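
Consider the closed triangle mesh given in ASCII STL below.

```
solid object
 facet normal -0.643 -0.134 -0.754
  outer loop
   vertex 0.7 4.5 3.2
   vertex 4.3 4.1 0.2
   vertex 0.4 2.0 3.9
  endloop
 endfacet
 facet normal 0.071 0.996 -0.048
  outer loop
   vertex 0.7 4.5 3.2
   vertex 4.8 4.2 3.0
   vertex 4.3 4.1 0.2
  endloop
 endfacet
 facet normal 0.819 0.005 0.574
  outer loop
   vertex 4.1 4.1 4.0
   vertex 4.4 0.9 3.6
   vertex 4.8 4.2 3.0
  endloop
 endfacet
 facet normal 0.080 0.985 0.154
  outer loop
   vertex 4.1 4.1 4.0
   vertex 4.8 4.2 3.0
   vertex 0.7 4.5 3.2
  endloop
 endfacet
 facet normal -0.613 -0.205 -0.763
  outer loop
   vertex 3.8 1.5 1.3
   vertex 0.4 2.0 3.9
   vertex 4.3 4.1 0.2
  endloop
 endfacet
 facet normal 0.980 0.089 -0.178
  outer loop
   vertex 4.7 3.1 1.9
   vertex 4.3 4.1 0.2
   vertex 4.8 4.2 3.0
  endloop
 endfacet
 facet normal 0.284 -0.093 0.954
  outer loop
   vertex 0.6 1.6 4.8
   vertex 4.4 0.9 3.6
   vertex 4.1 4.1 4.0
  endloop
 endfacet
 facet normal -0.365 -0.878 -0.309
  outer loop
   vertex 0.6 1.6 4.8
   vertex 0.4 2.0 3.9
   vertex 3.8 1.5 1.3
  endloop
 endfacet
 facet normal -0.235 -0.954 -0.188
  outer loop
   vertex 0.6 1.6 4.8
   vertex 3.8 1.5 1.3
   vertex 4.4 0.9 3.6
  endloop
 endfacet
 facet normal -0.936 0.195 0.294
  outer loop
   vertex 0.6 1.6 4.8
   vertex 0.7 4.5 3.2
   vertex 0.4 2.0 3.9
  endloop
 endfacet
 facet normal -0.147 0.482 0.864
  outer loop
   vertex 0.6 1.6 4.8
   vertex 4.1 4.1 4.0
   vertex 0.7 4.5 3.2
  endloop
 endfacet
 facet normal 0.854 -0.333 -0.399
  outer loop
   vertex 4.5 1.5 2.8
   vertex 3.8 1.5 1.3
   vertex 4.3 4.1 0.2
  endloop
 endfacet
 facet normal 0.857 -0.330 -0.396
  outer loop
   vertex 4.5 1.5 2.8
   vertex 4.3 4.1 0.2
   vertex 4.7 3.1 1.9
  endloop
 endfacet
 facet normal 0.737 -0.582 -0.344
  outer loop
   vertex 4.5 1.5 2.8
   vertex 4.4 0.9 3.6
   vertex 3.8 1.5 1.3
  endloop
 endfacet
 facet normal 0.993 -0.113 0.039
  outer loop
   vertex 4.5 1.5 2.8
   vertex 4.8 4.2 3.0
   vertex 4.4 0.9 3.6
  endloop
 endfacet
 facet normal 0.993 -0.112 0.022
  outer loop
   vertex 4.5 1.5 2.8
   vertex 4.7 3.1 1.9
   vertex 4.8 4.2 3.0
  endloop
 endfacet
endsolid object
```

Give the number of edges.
24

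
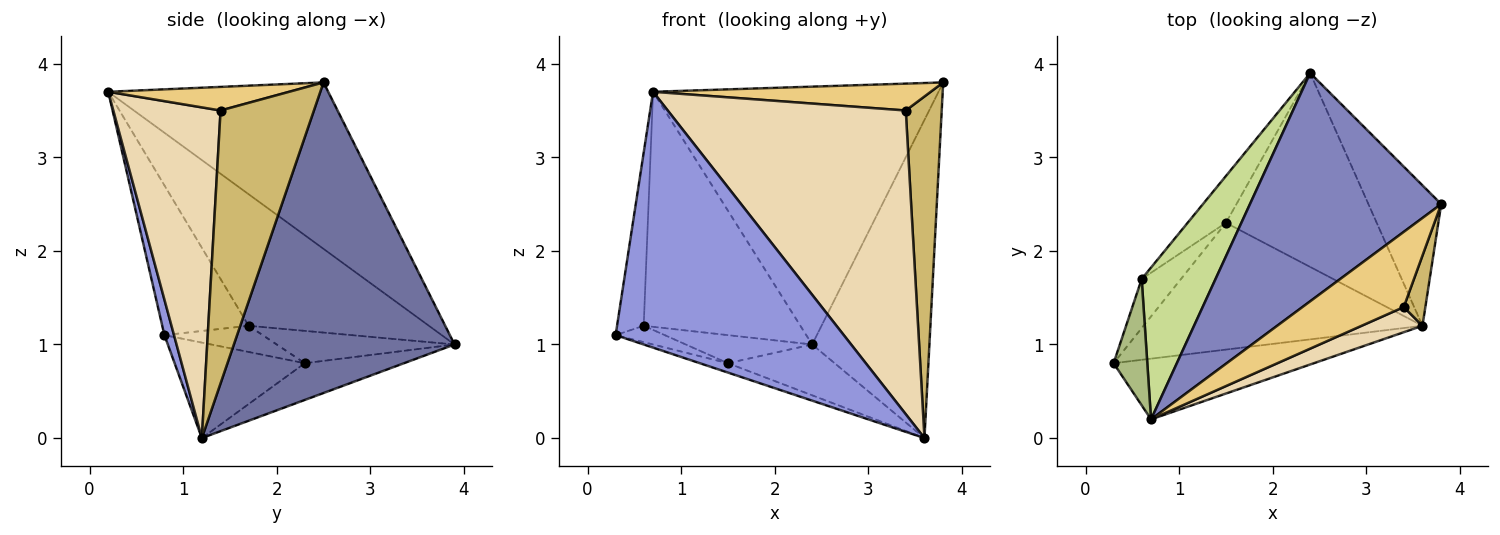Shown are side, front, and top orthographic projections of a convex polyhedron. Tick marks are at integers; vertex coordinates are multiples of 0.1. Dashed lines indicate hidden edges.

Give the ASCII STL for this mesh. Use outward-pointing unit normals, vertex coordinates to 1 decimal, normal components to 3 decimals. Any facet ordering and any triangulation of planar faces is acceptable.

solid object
 facet normal 0.865 0.459 -0.203
  outer loop
   vertex 3.6 1.2 0.0
   vertex 2.4 3.9 1.0
   vertex 3.8 2.5 3.8
  endloop
 endfacet
 facet normal -0.500 0.649 0.574
  outer loop
   vertex 0.7 0.2 3.7
   vertex 3.8 2.5 3.8
   vertex 2.4 3.9 1.0
  endloop
 endfacet
 facet normal 0.041 -0.972 -0.231
  outer loop
   vertex 0.7 0.2 3.7
   vertex 0.3 0.8 1.1
   vertex 3.6 1.2 0.0
  endloop
 endfacet
 facet normal -0.323 0.070 -0.944
  outer loop
   vertex 1.5 2.3 0.8
   vertex 3.6 1.2 0.0
   vertex 0.3 0.8 1.1
  endloop
 endfacet
 facet normal -0.229 0.247 -0.942
  outer loop
   vertex 1.5 2.3 0.8
   vertex 2.4 3.9 1.0
   vertex 3.6 1.2 0.0
  endloop
 endfacet
 facet normal -0.934 0.288 0.210
  outer loop
   vertex 0.6 1.7 1.2
   vertex 0.3 0.8 1.1
   vertex 0.7 0.2 3.7
  endloop
 endfacet
 facet normal -0.695 0.604 0.390
  outer loop
   vertex 0.6 1.7 1.2
   vertex 0.7 0.2 3.7
   vertex 2.4 3.9 1.0
  endloop
 endfacet
 facet normal -0.535 0.267 -0.802
  outer loop
   vertex 0.6 1.7 1.2
   vertex 1.5 2.3 0.8
   vertex 0.3 0.8 1.1
  endloop
 endfacet
 facet normal -0.586 0.417 -0.695
  outer loop
   vertex 0.6 1.7 1.2
   vertex 2.4 3.9 1.0
   vertex 1.5 2.3 0.8
  endloop
 endfacet
 facet normal 0.931 -0.358 0.074
  outer loop
   vertex 3.4 1.4 3.5
   vertex 3.6 1.2 0.0
   vertex 3.8 2.5 3.8
  endloop
 endfacet
 facet normal 0.214 -0.329 0.920
  outer loop
   vertex 3.4 1.4 3.5
   vertex 3.8 2.5 3.8
   vertex 0.7 0.2 3.7
  endloop
 endfacet
 facet normal 0.410 -0.909 0.075
  outer loop
   vertex 3.4 1.4 3.5
   vertex 0.7 0.2 3.7
   vertex 3.6 1.2 0.0
  endloop
 endfacet
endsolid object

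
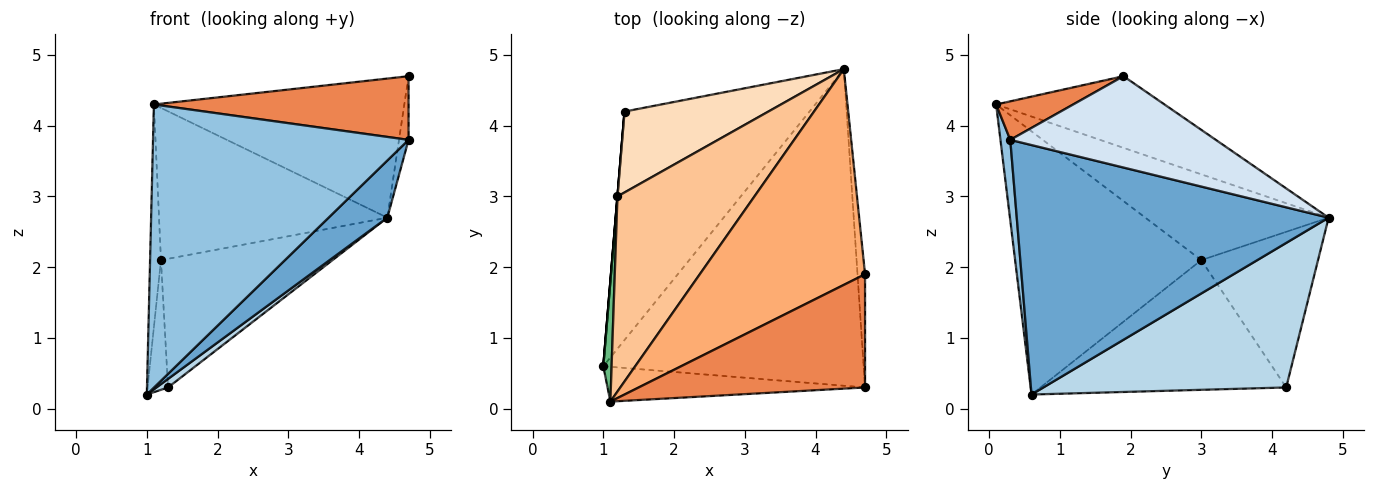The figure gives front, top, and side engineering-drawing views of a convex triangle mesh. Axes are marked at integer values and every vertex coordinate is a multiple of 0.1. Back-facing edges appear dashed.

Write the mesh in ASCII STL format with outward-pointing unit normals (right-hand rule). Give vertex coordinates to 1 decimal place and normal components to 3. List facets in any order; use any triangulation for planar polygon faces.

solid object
 facet normal 0.686 -0.129 -0.716
  outer loop
   vertex 4.4 4.8 2.7
   vertex 4.7 0.3 3.8
   vertex 1.0 0.6 0.2
  endloop
 endfacet
 facet normal 0.038 -0.992 -0.122
  outer loop
   vertex 1.1 0.1 4.3
   vertex 1.0 0.6 0.2
   vertex 4.7 0.3 3.8
  endloop
 endfacet
 facet normal 0.615 -0.029 -0.788
  outer loop
   vertex 1.3 4.2 0.3
   vertex 4.4 4.8 2.7
   vertex 1.0 0.6 0.2
  endloop
 endfacet
 facet normal 0.996 0.046 -0.082
  outer loop
   vertex 4.7 1.9 4.7
   vertex 4.7 0.3 3.8
   vertex 4.4 4.8 2.7
  endloop
 endfacet
 facet normal 0.147 -0.485 0.862
  outer loop
   vertex 4.7 1.9 4.7
   vertex 1.1 0.1 4.3
   vertex 4.7 0.3 3.8
  endloop
 endfacet
 facet normal -0.342 0.509 0.790
  outer loop
   vertex 4.7 1.9 4.7
   vertex 4.4 4.8 2.7
   vertex 1.1 0.1 4.3
  endloop
 endfacet
 facet normal -0.443 0.552 0.707
  outer loop
   vertex 1.2 3.0 2.1
   vertex 1.1 0.1 4.3
   vertex 4.4 4.8 2.7
  endloop
 endfacet
 facet normal -0.499 0.734 0.461
  outer loop
   vertex 1.2 3.0 2.1
   vertex 4.4 4.8 2.7
   vertex 1.3 4.2 0.3
  endloop
 endfacet
 facet normal -0.998 0.058 0.031
  outer loop
   vertex 1.2 3.0 2.1
   vertex 1.0 0.6 0.2
   vertex 1.1 0.1 4.3
  endloop
 endfacet
 facet normal -0.997 0.083 0.000
  outer loop
   vertex 1.2 3.0 2.1
   vertex 1.3 4.2 0.3
   vertex 1.0 0.6 0.2
  endloop
 endfacet
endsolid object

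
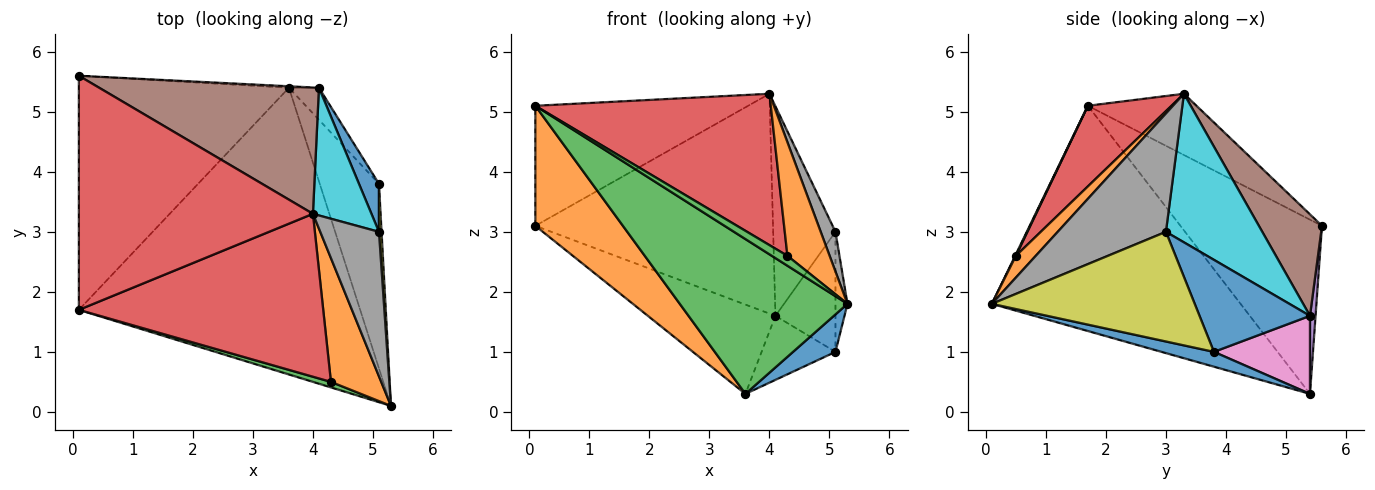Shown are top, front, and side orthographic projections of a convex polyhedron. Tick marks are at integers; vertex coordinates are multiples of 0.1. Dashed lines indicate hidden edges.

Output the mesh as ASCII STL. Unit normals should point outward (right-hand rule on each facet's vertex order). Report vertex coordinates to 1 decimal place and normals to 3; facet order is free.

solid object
 facet normal 0.238 -0.193 -0.952
  outer loop
   vertex 5.1 3.8 1.0
   vertex 5.3 0.1 1.8
   vertex 3.6 5.4 0.3
  endloop
 endfacet
 facet normal -0.594 -0.367 -0.716
  outer loop
   vertex 0.1 1.7 5.1
   vertex 0.1 5.6 3.1
   vertex 3.6 5.4 0.3
  endloop
 endfacet
 facet normal -0.576 -0.388 -0.719
  outer loop
   vertex 0.1 1.7 5.1
   vertex 3.6 5.4 0.3
   vertex 5.3 0.1 1.8
  endloop
 endfacet
 facet normal -0.227 0.444 0.867
  outer loop
   vertex 0.1 1.7 5.1
   vertex 4.0 3.3 5.3
   vertex 0.1 5.6 3.1
  endloop
 endfacet
 facet normal 0.044 0.999 -0.017
  outer loop
   vertex 4.1 5.4 1.6
   vertex 3.6 5.4 0.3
   vertex 0.1 5.6 3.1
  endloop
 endfacet
 facet normal 0.224 0.845 0.486
  outer loop
   vertex 4.1 5.4 1.6
   vertex 0.1 5.6 3.1
   vertex 4.0 3.3 5.3
  endloop
 endfacet
 facet normal 0.758 0.583 -0.292
  outer loop
   vertex 4.1 5.4 1.6
   vertex 5.1 3.8 1.0
   vertex 3.6 5.4 0.3
  endloop
 endfacet
 facet normal 0.889 -0.121 0.441
  outer loop
   vertex 5.1 3.0 3.0
   vertex 4.0 3.3 5.3
   vertex 5.3 0.1 1.8
  endloop
 endfacet
 facet normal 0.998 0.059 0.024
  outer loop
   vertex 5.1 3.0 3.0
   vertex 5.3 0.1 1.8
   vertex 5.1 3.8 1.0
  endloop
 endfacet
 facet normal 0.797 0.515 0.314
  outer loop
   vertex 5.1 3.0 3.0
   vertex 4.1 5.4 1.6
   vertex 4.0 3.3 5.3
  endloop
 endfacet
 facet normal 0.863 0.469 0.188
  outer loop
   vertex 5.1 3.0 3.0
   vertex 5.1 3.8 1.0
   vertex 4.1 5.4 1.6
  endloop
 endfacet
 facet normal 0.304 -0.644 0.702
  outer loop
   vertex 4.3 0.5 2.6
   vertex 5.3 0.1 1.8
   vertex 4.0 3.3 5.3
  endloop
 endfacet
 facet normal 0.041 -0.872 0.487
  outer loop
   vertex 4.3 0.5 2.6
   vertex 0.1 1.7 5.1
   vertex 5.3 0.1 1.8
  endloop
 endfacet
 facet normal 0.235 -0.662 0.712
  outer loop
   vertex 4.3 0.5 2.6
   vertex 4.0 3.3 5.3
   vertex 0.1 1.7 5.1
  endloop
 endfacet
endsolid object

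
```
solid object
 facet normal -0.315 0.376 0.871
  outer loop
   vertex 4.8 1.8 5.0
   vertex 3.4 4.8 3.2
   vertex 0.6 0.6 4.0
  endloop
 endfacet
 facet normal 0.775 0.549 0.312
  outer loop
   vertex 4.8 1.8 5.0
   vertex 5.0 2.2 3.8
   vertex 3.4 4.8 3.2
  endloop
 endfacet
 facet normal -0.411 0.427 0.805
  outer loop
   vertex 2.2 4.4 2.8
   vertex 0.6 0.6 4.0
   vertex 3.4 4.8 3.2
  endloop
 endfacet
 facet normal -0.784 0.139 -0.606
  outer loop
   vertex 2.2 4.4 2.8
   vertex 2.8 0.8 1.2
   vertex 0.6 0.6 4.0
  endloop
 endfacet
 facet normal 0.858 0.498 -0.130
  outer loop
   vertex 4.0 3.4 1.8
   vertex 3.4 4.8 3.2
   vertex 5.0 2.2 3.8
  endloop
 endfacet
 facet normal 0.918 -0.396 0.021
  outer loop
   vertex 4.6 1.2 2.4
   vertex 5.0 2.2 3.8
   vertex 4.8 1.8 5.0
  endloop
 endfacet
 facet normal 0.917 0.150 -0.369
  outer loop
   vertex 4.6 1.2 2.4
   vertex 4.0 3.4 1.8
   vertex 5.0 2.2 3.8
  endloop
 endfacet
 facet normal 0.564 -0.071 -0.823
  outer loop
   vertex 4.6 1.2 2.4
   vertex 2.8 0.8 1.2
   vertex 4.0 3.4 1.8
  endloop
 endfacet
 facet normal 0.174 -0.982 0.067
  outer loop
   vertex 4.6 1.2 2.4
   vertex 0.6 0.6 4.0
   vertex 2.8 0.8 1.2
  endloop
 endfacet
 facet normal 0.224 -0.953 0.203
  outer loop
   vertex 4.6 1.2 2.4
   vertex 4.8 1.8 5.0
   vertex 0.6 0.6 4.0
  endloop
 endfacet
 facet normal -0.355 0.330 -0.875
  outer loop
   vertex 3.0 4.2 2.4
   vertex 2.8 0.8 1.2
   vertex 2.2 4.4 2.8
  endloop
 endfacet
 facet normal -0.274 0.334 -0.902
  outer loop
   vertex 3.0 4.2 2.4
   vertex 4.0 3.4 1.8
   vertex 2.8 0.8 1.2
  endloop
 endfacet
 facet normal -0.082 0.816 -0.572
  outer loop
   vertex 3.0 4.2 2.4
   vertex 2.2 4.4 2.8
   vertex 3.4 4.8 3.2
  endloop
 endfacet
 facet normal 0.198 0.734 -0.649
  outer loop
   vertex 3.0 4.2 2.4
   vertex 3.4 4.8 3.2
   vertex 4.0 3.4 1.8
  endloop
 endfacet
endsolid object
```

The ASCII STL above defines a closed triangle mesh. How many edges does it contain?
21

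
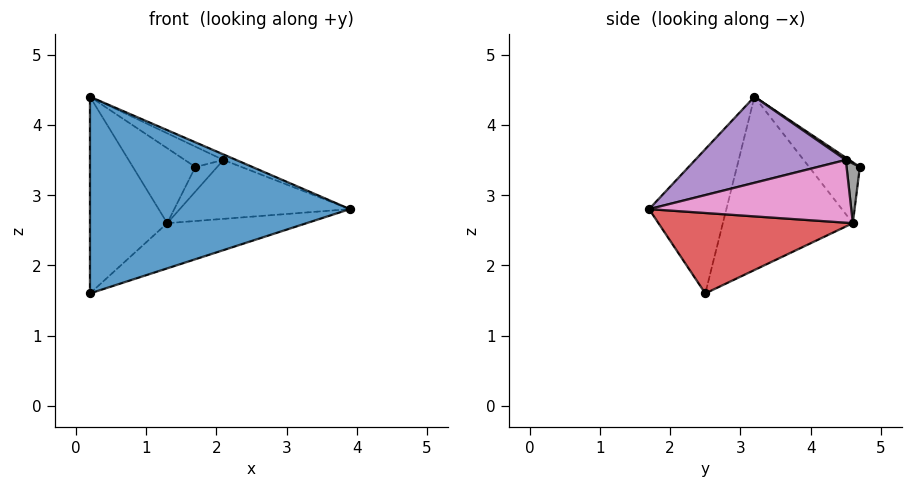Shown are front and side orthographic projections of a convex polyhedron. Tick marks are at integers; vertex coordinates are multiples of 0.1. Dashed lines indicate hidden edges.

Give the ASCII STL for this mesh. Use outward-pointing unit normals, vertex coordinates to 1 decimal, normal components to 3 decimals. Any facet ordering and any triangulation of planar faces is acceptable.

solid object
 facet normal -0.277 -0.932 0.233
  outer loop
   vertex 0.2 2.5 1.6
   vertex 3.9 1.7 2.8
   vertex 0.2 3.2 4.4
  endloop
 endfacet
 facet normal -0.616 0.758 0.213
  outer loop
   vertex 1.3 4.6 2.6
   vertex 0.2 3.2 4.4
   vertex 1.7 4.7 3.4
  endloop
 endfacet
 facet normal -0.853 0.507 -0.127
  outer loop
   vertex 1.3 4.6 2.6
   vertex 0.2 2.5 1.6
   vertex 0.2 3.2 4.4
  endloop
 endfacet
 facet normal 0.347 0.249 -0.904
  outer loop
   vertex 1.3 4.6 2.6
   vertex 3.9 1.7 2.8
   vertex 0.2 2.5 1.6
  endloop
 endfacet
 facet normal 0.408 0.035 0.912
  outer loop
   vertex 2.1 4.5 3.5
   vertex 0.2 3.2 4.4
   vertex 3.9 1.7 2.8
  endloop
 endfacet
 facet normal 0.047 0.521 0.852
  outer loop
   vertex 2.1 4.5 3.5
   vertex 1.7 4.7 3.4
   vertex 0.2 3.2 4.4
  endloop
 endfacet
 facet normal 0.654 0.550 -0.520
  outer loop
   vertex 2.1 4.5 3.5
   vertex 3.9 1.7 2.8
   vertex 1.3 4.6 2.6
  endloop
 endfacet
 facet normal 0.487 0.803 -0.344
  outer loop
   vertex 2.1 4.5 3.5
   vertex 1.3 4.6 2.6
   vertex 1.7 4.7 3.4
  endloop
 endfacet
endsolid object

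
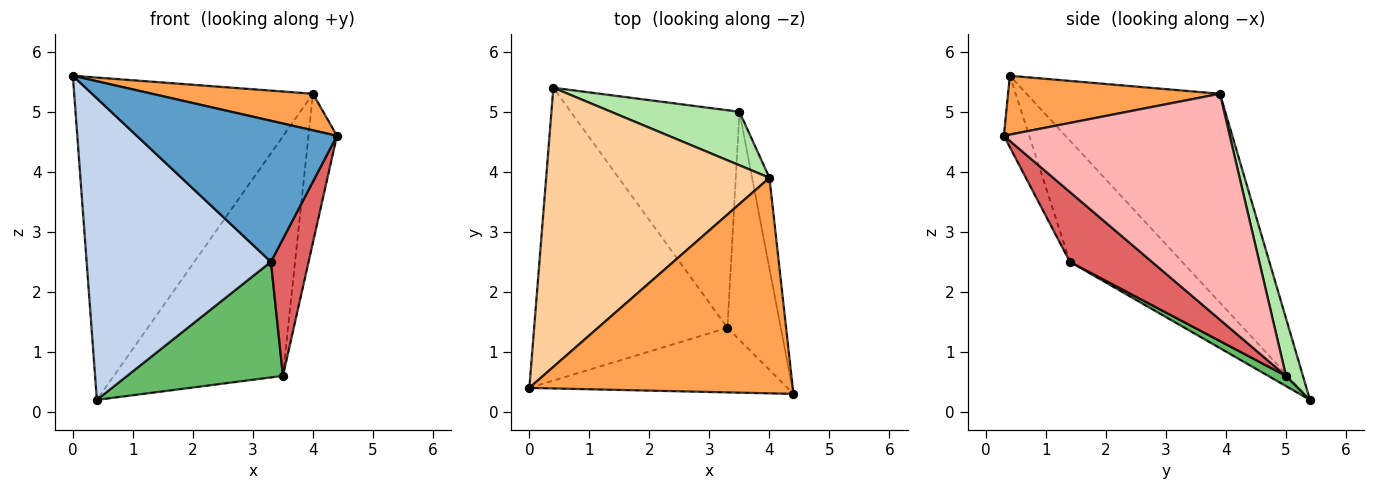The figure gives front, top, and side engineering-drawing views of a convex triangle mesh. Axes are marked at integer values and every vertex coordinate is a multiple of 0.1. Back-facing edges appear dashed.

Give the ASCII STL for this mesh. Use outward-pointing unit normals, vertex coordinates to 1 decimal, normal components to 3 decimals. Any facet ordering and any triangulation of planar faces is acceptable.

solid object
 facet normal -0.114 -0.903 -0.413
  outer loop
   vertex 3.3 1.4 2.5
   vertex 4.4 0.3 4.6
   vertex 0.0 0.4 5.6
  endloop
 endfacet
 facet normal -0.400 -0.657 -0.638
  outer loop
   vertex 3.3 1.4 2.5
   vertex 0.0 0.4 5.6
   vertex 0.4 5.4 0.2
  endloop
 endfacet
 facet normal 0.215 -0.163 0.963
  outer loop
   vertex 4.0 3.9 5.3
   vertex 0.0 0.4 5.6
   vertex 4.4 0.3 4.6
  endloop
 endfacet
 facet normal -0.522 0.645 0.558
  outer loop
   vertex 4.0 3.9 5.3
   vertex 0.4 5.4 0.2
   vertex 0.0 0.4 5.6
  endloop
 endfacet
 facet normal 0.053 -0.468 -0.882
  outer loop
   vertex 3.5 5.0 0.6
   vertex 3.3 1.4 2.5
   vertex 0.4 5.4 0.2
  endloop
 endfacet
 facet normal 0.097 0.971 0.217
  outer loop
   vertex 3.5 5.0 0.6
   vertex 0.4 5.4 0.2
   vertex 4.0 3.9 5.3
  endloop
 endfacet
 facet normal 0.746 -0.343 -0.570
  outer loop
   vertex 3.5 5.0 0.6
   vertex 4.4 0.3 4.6
   vertex 3.3 1.4 2.5
  endloop
 endfacet
 facet normal 0.989 0.125 -0.076
  outer loop
   vertex 3.5 5.0 0.6
   vertex 4.0 3.9 5.3
   vertex 4.4 0.3 4.6
  endloop
 endfacet
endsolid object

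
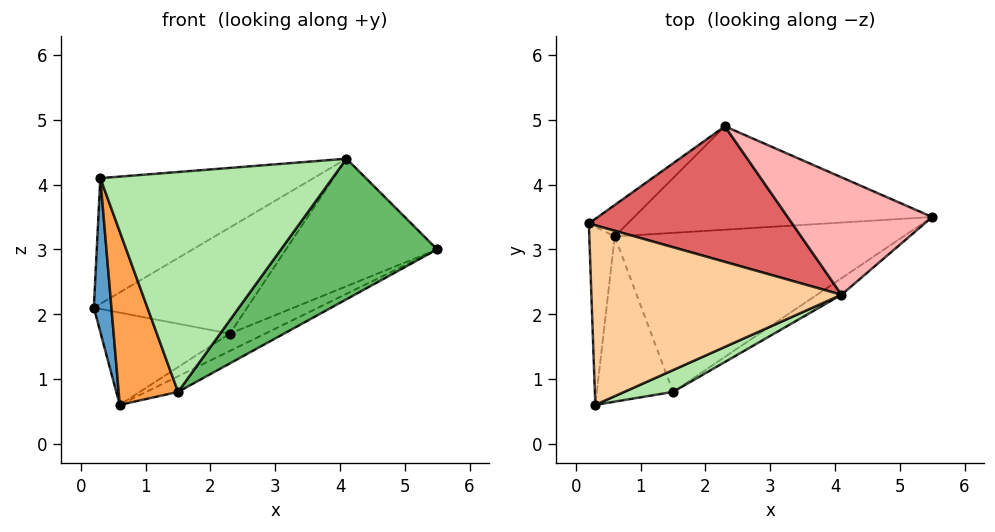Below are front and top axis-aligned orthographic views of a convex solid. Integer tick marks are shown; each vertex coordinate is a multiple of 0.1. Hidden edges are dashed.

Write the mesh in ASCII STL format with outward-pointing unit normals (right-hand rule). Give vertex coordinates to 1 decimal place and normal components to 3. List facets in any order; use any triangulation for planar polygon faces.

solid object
 facet normal -0.954 -0.197 -0.228
  outer loop
   vertex 0.6 3.2 0.6
   vertex 0.3 0.6 4.1
   vertex 0.2 3.4 2.1
  endloop
 endfacet
 facet normal 0.434 0.088 -0.897
  outer loop
   vertex 1.5 0.8 0.8
   vertex 0.6 3.2 0.6
   vertex 5.5 3.5 3.0
  endloop
 endfacet
 facet normal -0.871 -0.355 -0.338
  outer loop
   vertex 1.5 0.8 0.8
   vertex 0.3 0.6 4.1
   vertex 0.6 3.2 0.6
  endloop
 endfacet
 facet normal -0.306 0.546 0.780
  outer loop
   vertex 4.1 2.3 4.4
   vertex 0.2 3.4 2.1
   vertex 0.3 0.6 4.1
  endloop
 endfacet
 facet normal 0.592 -0.800 -0.094
  outer loop
   vertex 4.1 2.3 4.4
   vertex 1.5 0.8 0.8
   vertex 5.5 3.5 3.0
  endloop
 endfacet
 facet normal 0.401 -0.912 0.090
  outer loop
   vertex 4.1 2.3 4.4
   vertex 0.3 0.6 4.1
   vertex 1.5 0.8 0.8
  endloop
 endfacet
 facet normal -0.279 0.592 0.756
  outer loop
   vertex 2.3 4.9 1.7
   vertex 0.2 3.4 2.1
   vertex 4.1 2.3 4.4
  endloop
 endfacet
 facet normal 0.047 0.735 0.677
  outer loop
   vertex 2.3 4.9 1.7
   vertex 4.1 2.3 4.4
   vertex 5.5 3.5 3.0
  endloop
 endfacet
 facet normal -0.594 0.762 -0.260
  outer loop
   vertex 2.3 4.9 1.7
   vertex 0.6 3.2 0.6
   vertex 0.2 3.4 2.1
  endloop
 endfacet
 facet normal 0.428 0.149 -0.892
  outer loop
   vertex 2.3 4.9 1.7
   vertex 5.5 3.5 3.0
   vertex 0.6 3.2 0.6
  endloop
 endfacet
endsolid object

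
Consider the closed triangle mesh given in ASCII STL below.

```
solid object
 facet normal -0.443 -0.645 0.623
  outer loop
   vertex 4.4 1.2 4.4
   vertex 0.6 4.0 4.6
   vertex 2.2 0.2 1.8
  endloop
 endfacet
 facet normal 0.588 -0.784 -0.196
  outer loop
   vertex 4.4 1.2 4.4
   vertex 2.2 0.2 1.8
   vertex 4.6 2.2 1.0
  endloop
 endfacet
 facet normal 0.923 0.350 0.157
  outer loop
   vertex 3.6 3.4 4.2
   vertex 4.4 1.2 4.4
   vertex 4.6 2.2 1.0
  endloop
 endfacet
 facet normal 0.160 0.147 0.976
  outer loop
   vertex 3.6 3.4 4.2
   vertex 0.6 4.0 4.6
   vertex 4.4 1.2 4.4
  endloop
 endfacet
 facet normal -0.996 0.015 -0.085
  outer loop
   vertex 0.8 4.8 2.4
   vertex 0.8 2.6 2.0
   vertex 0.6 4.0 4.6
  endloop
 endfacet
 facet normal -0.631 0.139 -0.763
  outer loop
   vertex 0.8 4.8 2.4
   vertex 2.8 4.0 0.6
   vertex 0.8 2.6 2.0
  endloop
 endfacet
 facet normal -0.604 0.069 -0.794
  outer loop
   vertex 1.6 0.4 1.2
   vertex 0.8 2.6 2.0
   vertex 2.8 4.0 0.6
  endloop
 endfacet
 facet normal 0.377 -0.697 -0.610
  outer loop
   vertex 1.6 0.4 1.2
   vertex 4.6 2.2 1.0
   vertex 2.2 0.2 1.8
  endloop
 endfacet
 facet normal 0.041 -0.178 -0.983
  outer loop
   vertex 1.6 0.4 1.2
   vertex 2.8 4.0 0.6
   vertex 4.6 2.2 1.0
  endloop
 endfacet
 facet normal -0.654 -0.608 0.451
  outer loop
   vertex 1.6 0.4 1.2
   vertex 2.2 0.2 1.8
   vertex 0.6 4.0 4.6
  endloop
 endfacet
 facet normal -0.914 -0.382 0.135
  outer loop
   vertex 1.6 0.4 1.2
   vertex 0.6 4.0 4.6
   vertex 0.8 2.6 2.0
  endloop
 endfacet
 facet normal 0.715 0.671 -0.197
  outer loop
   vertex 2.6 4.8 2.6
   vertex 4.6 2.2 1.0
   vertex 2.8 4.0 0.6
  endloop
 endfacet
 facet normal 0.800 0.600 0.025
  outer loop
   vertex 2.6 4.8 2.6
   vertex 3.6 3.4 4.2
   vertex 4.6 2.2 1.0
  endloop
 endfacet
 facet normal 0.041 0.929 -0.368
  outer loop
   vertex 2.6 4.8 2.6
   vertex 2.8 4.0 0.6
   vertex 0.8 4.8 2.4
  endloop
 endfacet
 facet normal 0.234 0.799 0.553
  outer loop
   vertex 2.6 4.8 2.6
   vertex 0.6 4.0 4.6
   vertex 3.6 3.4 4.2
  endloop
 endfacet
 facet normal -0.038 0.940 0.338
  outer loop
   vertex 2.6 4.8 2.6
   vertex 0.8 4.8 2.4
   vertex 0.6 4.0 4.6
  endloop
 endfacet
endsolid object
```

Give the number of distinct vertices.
10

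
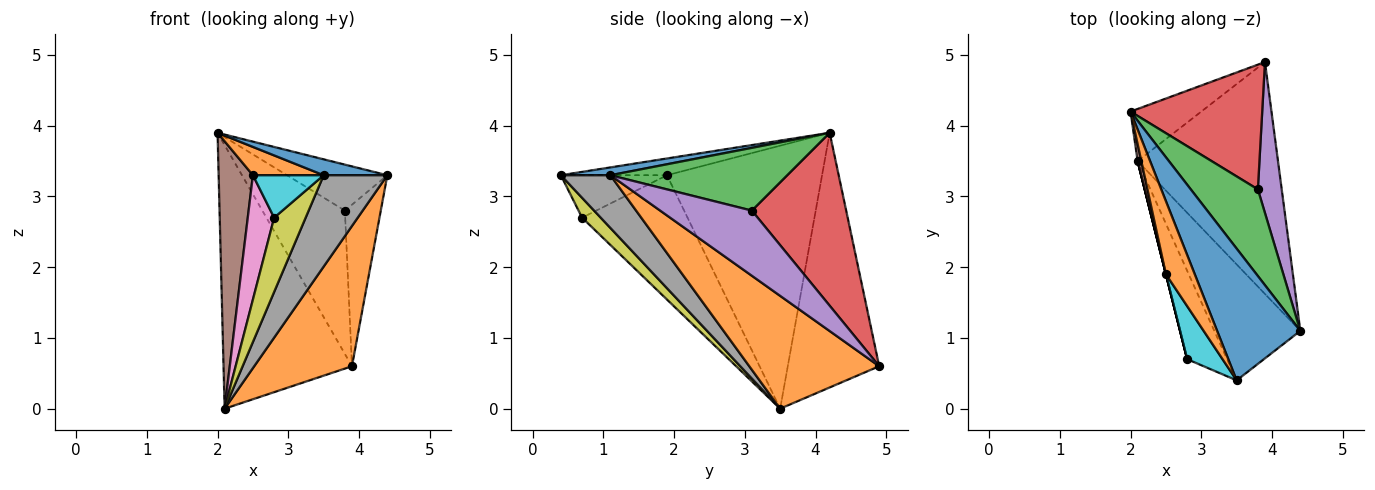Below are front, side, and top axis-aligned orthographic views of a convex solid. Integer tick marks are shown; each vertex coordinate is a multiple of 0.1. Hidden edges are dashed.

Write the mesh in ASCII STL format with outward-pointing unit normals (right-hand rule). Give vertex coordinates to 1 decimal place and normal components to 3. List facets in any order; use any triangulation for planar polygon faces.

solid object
 facet normal -0.573 0.804 -0.159
  outer loop
   vertex 2.1 3.5 0.0
   vertex 2.0 4.2 3.9
   vertex 3.9 4.9 0.6
  endloop
 endfacet
 facet normal 0.567 -0.426 -0.705
  outer loop
   vertex 2.1 3.5 0.0
   vertex 3.9 4.9 0.6
   vertex 4.4 1.1 3.3
  endloop
 endfacet
 facet normal 0.637 0.361 0.681
  outer loop
   vertex 3.8 3.1 2.8
   vertex 2.0 4.2 3.9
   vertex 4.4 1.1 3.3
  endloop
 endfacet
 facet normal 0.653 0.571 0.497
  outer loop
   vertex 3.8 3.1 2.8
   vertex 3.9 4.9 0.6
   vertex 2.0 4.2 3.9
  endloop
 endfacet
 facet normal 0.881 0.345 0.322
  outer loop
   vertex 3.8 3.1 2.8
   vertex 4.4 1.1 3.3
   vertex 3.9 4.9 0.6
  endloop
 endfacet
 facet normal -0.976 -0.216 0.014
  outer loop
   vertex 2.5 1.9 3.3
   vertex 2.0 4.2 3.9
   vertex 2.1 3.5 0.0
  endloop
 endfacet
 facet normal -0.970 -0.243 0.000
  outer loop
   vertex 2.5 1.9 3.3
   vertex 2.1 3.5 0.0
   vertex 2.8 0.7 2.7
  endloop
 endfacet
 facet normal 0.434 -0.558 -0.708
  outer loop
   vertex 3.5 0.4 3.3
   vertex 2.1 3.5 0.0
   vertex 4.4 1.1 3.3
  endloop
 endfacet
 facet normal 0.356 -0.601 -0.716
  outer loop
   vertex 3.5 0.4 3.3
   vertex 2.8 0.7 2.7
   vertex 2.1 3.5 0.0
  endloop
 endfacet
 facet normal -0.684 -0.456 0.570
  outer loop
   vertex 3.5 0.4 3.3
   vertex 2.5 1.9 3.3
   vertex 2.8 0.7 2.7
  endloop
 endfacet
 facet normal 0.093 -0.119 0.988
  outer loop
   vertex 3.5 0.4 3.3
   vertex 4.4 1.1 3.3
   vertex 2.0 4.2 3.9
  endloop
 endfacet
 facet normal -0.476 -0.317 0.820
  outer loop
   vertex 3.5 0.4 3.3
   vertex 2.0 4.2 3.9
   vertex 2.5 1.9 3.3
  endloop
 endfacet
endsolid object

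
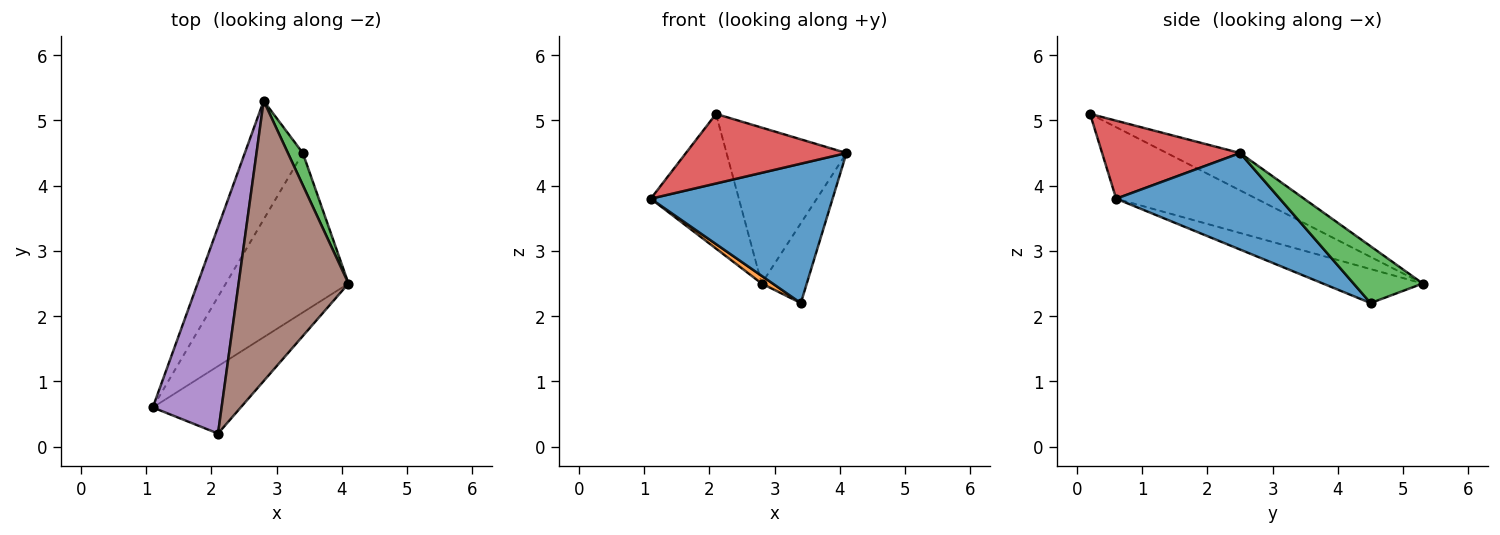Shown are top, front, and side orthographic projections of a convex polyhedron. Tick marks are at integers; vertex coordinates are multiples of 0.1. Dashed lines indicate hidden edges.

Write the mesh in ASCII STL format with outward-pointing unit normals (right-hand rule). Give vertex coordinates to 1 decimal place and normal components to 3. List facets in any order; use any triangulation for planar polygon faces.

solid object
 facet normal 0.510 -0.566 -0.648
  outer loop
   vertex 3.4 4.5 2.2
   vertex 4.1 2.5 4.5
   vertex 1.1 0.6 3.8
  endloop
 endfacet
 facet normal -0.505 -0.056 -0.861
  outer loop
   vertex 3.4 4.5 2.2
   vertex 1.1 0.6 3.8
   vertex 2.8 5.3 2.5
  endloop
 endfacet
 facet normal 0.818 0.533 0.215
  outer loop
   vertex 3.4 4.5 2.2
   vertex 2.8 5.3 2.5
   vertex 4.1 2.5 4.5
  endloop
 endfacet
 facet normal 0.525 -0.611 -0.592
  outer loop
   vertex 2.1 0.2 5.1
   vertex 1.1 0.6 3.8
   vertex 4.1 2.5 4.5
  endloop
 endfacet
 facet normal -0.656 0.412 0.632
  outer loop
   vertex 2.1 0.2 5.1
   vertex 2.8 5.3 2.5
   vertex 1.1 0.6 3.8
  endloop
 endfacet
 facet normal -0.285 0.466 0.838
  outer loop
   vertex 2.1 0.2 5.1
   vertex 4.1 2.5 4.5
   vertex 2.8 5.3 2.5
  endloop
 endfacet
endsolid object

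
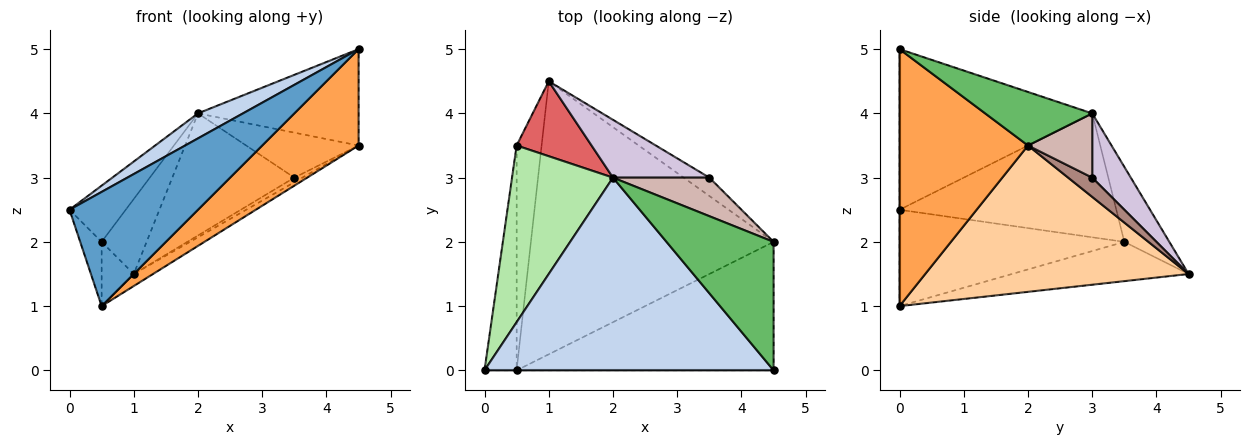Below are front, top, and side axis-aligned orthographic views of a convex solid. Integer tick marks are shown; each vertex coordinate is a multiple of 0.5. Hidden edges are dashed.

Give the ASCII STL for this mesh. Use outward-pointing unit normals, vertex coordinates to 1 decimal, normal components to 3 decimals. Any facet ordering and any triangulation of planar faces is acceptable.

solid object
 facet normal 0.000 -1.000 0.000
  outer loop
   vertex 0.5 0.0 1.0
   vertex 4.5 0.0 5.0
   vertex 0.0 0.0 2.5
  endloop
 endfacet
 facet normal -0.483 -0.113 0.869
  outer loop
   vertex 2.0 3.0 4.0
   vertex 0.0 0.0 2.5
   vertex 4.5 0.0 5.0
  endloop
 endfacet
 facet normal 0.625 -0.469 -0.625
  outer loop
   vertex 4.5 2.0 3.5
   vertex 4.5 0.0 5.0
   vertex 0.5 0.0 1.0
  endloop
 endfacet
 facet normal 0.516 0.038 -0.856
  outer loop
   vertex 4.5 2.0 3.5
   vertex 0.5 0.0 1.0
   vertex 1.0 4.5 1.5
  endloop
 endfacet
 facet normal 0.371 0.557 0.743
  outer loop
   vertex 4.5 2.0 3.5
   vertex 2.0 3.0 4.0
   vertex 4.5 0.0 5.0
  endloop
 endfacet
 facet normal -0.760 0.197 0.619
  outer loop
   vertex 0.5 3.5 2.0
   vertex 0.0 0.0 2.5
   vertex 2.0 3.0 4.0
  endloop
 endfacet
 facet normal -0.577 0.577 0.577
  outer loop
   vertex 0.5 3.5 2.0
   vertex 2.0 3.0 4.0
   vertex 1.0 4.5 1.5
  endloop
 endfacet
 facet normal -0.945 0.090 -0.315
  outer loop
   vertex 0.5 3.5 2.0
   vertex 0.5 0.0 1.0
   vertex 0.0 0.0 2.5
  endloop
 endfacet
 facet normal -0.834 0.152 -0.531
  outer loop
   vertex 0.5 3.5 2.0
   vertex 1.0 4.5 1.5
   vertex 0.5 0.0 1.0
  endloop
 endfacet
 facet normal 0.274 0.869 0.412
  outer loop
   vertex 3.5 3.0 3.0
   vertex 1.0 4.5 1.5
   vertex 2.0 3.0 4.0
  endloop
 endfacet
 facet normal 0.588 0.196 -0.784
  outer loop
   vertex 3.5 3.0 3.0
   vertex 4.5 2.0 3.5
   vertex 1.0 4.5 1.5
  endloop
 endfacet
 facet normal 0.398 0.697 0.597
  outer loop
   vertex 3.5 3.0 3.0
   vertex 2.0 3.0 4.0
   vertex 4.5 2.0 3.5
  endloop
 endfacet
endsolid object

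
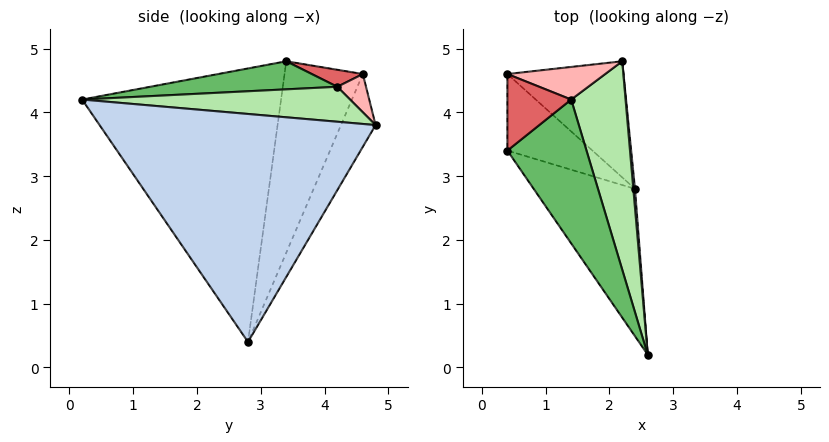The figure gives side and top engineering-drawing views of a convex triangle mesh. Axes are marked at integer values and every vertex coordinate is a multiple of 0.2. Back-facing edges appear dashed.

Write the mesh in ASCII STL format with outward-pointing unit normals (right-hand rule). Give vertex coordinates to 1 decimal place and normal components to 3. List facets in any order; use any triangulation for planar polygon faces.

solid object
 facet normal -0.811 -0.501 -0.300
  outer loop
   vertex 2.4 2.8 0.4
   vertex 2.6 0.2 4.2
   vertex 0.4 3.4 4.8
  endloop
 endfacet
 facet normal 0.996 0.087 0.007
  outer loop
   vertex 2.4 2.8 0.4
   vertex 2.2 4.8 3.8
   vertex 2.6 0.2 4.2
  endloop
 endfacet
 facet normal -0.912 -0.068 -0.405
  outer loop
   vertex 0.4 4.6 4.6
   vertex 2.4 2.8 0.4
   vertex 0.4 3.4 4.8
  endloop
 endfacet
 facet normal -0.310 0.811 -0.495
  outer loop
   vertex 0.4 4.6 4.6
   vertex 2.2 4.8 3.8
   vertex 2.4 2.8 0.4
  endloop
 endfacet
 facet normal 0.334 0.053 0.941
  outer loop
   vertex 1.4 4.2 4.4
   vertex 0.4 3.4 4.8
   vertex 2.6 0.2 4.2
  endloop
 endfacet
 facet normal 0.537 0.119 0.835
  outer loop
   vertex 1.4 4.2 4.4
   vertex 2.6 0.2 4.2
   vertex 2.2 4.8 3.8
  endloop
 endfacet
 facet normal 0.254 0.159 0.954
  outer loop
   vertex 1.4 4.2 4.4
   vertex 0.4 4.6 4.6
   vertex 0.4 3.4 4.8
  endloop
 endfacet
 facet normal 0.333 0.407 0.851
  outer loop
   vertex 1.4 4.2 4.4
   vertex 2.2 4.8 3.8
   vertex 0.4 4.6 4.6
  endloop
 endfacet
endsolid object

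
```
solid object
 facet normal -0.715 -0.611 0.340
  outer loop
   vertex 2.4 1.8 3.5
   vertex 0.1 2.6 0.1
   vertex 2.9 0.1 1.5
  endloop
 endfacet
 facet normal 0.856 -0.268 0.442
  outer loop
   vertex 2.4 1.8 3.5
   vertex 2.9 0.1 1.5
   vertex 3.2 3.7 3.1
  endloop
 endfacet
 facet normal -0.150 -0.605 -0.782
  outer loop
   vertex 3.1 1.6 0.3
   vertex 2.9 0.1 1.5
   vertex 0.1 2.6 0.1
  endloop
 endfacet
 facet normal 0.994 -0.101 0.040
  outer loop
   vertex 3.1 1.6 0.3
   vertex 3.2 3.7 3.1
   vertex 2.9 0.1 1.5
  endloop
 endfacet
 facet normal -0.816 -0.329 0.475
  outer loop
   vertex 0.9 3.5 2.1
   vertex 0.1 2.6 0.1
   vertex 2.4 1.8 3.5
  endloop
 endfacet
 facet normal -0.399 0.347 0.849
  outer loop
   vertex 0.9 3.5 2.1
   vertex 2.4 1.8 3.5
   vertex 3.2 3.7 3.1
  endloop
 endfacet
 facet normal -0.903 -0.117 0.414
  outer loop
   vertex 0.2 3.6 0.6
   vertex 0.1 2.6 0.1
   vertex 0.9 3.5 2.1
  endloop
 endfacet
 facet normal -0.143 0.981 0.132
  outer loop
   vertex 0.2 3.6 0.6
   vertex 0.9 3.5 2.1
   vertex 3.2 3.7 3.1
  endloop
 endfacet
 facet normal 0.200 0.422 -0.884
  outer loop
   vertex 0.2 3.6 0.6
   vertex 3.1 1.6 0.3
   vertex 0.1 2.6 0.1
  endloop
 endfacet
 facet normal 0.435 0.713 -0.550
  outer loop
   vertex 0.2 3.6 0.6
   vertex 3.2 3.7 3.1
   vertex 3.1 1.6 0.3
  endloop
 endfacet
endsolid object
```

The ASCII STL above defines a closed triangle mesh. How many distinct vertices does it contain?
7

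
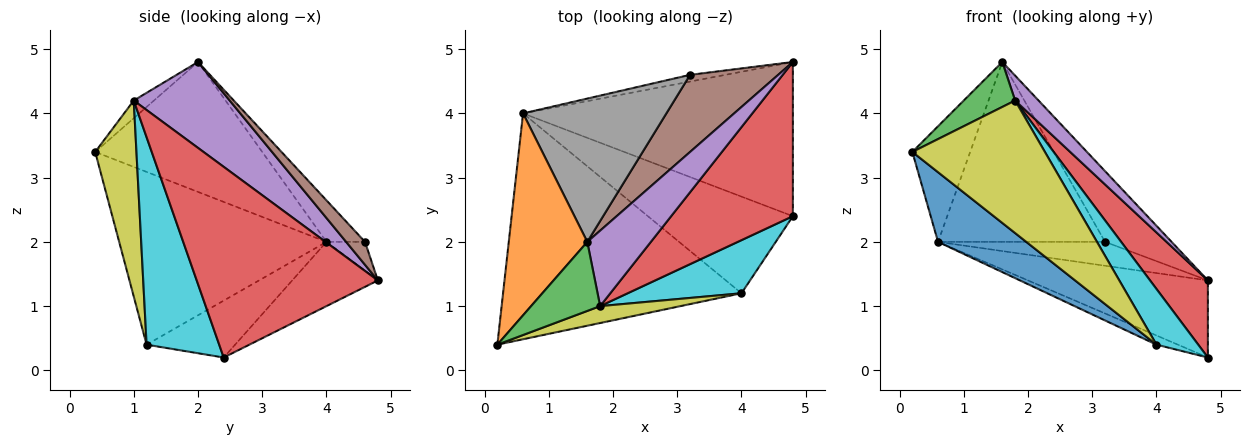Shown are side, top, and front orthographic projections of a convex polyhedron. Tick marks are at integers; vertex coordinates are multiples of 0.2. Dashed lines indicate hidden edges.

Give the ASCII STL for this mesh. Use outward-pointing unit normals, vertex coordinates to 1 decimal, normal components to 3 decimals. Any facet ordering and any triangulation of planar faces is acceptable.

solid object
 facet normal -0.208 0.437 -0.875
  outer loop
   vertex 0.6 4.0 2.0
   vertex 4.8 4.8 1.4
   vertex 4.8 2.4 0.2
  endloop
 endfacet
 facet normal -0.821 0.284 0.496
  outer loop
   vertex 0.6 4.0 2.0
   vertex 0.2 0.4 3.4
   vertex 1.6 2.0 4.8
  endloop
 endfacet
 facet normal -0.210 -0.534 0.819
  outer loop
   vertex 1.8 1.0 4.2
   vertex 1.6 2.0 4.8
   vertex 0.2 0.4 3.4
  endloop
 endfacet
 facet normal 0.814 -0.260 0.520
  outer loop
   vertex 1.8 1.0 4.2
   vertex 4.8 2.4 0.2
   vertex 4.8 4.8 1.4
  endloop
 endfacet
 facet normal 0.789 -0.193 0.584
  outer loop
   vertex 1.8 1.0 4.2
   vertex 4.8 4.8 1.4
   vertex 1.6 2.0 4.8
  endloop
 endfacet
 facet normal 0.189 0.664 0.724
  outer loop
   vertex 3.2 4.6 2.0
   vertex 1.6 2.0 4.8
   vertex 4.8 4.8 1.4
  endloop
 endfacet
 facet normal -0.217 0.940 -0.265
  outer loop
   vertex 3.2 4.6 2.0
   vertex 4.8 4.8 1.4
   vertex 0.6 4.0 2.0
  endloop
 endfacet
 facet normal -0.178 0.770 0.613
  outer loop
   vertex 3.2 4.6 2.0
   vertex 0.6 4.0 2.0
   vertex 1.6 2.0 4.8
  endloop
 endfacet
 facet normal 0.295 -0.948 0.121
  outer loop
   vertex 4.0 1.2 0.4
   vertex 1.8 1.0 4.2
   vertex 0.2 0.4 3.4
  endloop
 endfacet
 facet normal 0.783 -0.450 0.430
  outer loop
   vertex 4.0 1.2 0.4
   vertex 4.8 2.4 0.2
   vertex 1.8 1.0 4.2
  endloop
 endfacet
 facet normal -0.569 -0.242 -0.786
  outer loop
   vertex 4.0 1.2 0.4
   vertex 0.2 0.4 3.4
   vertex 0.6 4.0 2.0
  endloop
 endfacet
 facet normal -0.364 0.088 -0.927
  outer loop
   vertex 4.0 1.2 0.4
   vertex 0.6 4.0 2.0
   vertex 4.8 2.4 0.2
  endloop
 endfacet
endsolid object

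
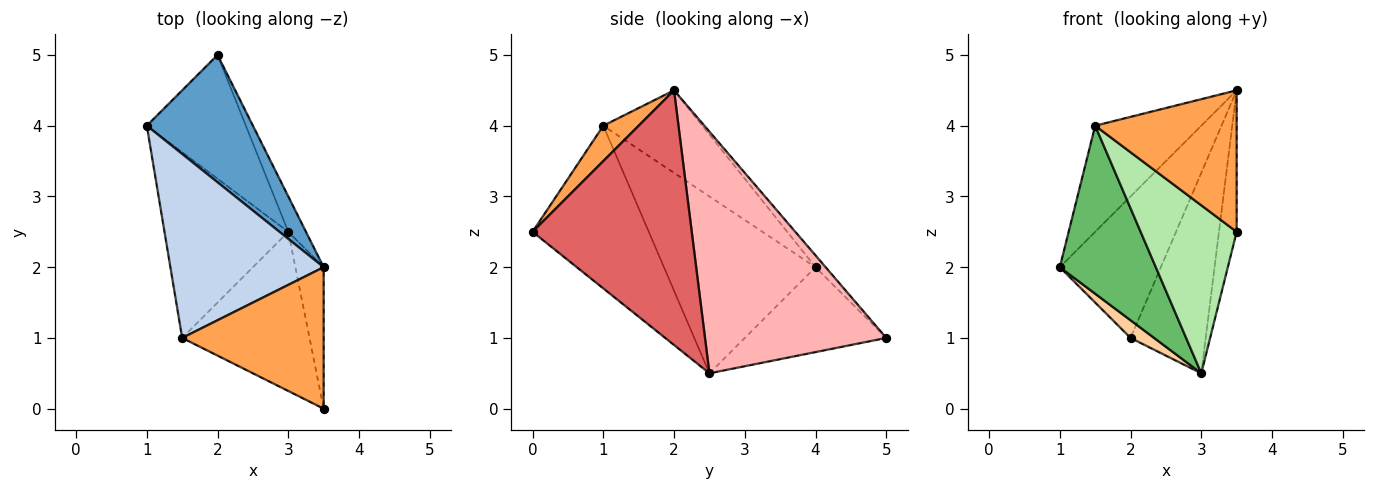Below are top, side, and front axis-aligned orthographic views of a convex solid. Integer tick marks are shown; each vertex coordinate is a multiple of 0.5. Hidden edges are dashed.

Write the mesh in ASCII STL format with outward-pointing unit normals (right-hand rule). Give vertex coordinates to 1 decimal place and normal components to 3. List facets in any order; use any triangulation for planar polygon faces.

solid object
 facet normal -0.074 0.741 0.667
  outer loop
   vertex 2.0 5.0 1.0
   vertex 1.0 4.0 2.0
   vertex 3.5 2.0 4.5
  endloop
 endfacet
 facet normal -0.423 0.453 0.785
  outer loop
   vertex 1.5 1.0 4.0
   vertex 3.5 2.0 4.5
   vertex 1.0 4.0 2.0
  endloop
 endfacet
 facet normal 0.174 -0.696 0.696
  outer loop
   vertex 1.5 1.0 4.0
   vertex 3.5 0.0 2.5
   vertex 3.5 2.0 4.5
  endloop
 endfacet
 facet normal -0.647 -0.108 -0.755
  outer loop
   vertex 3.0 2.5 0.5
   vertex 1.0 4.0 2.0
   vertex 2.0 5.0 1.0
  endloop
 endfacet
 facet normal -0.727 -0.461 -0.509
  outer loop
   vertex 3.0 2.5 0.5
   vertex 1.5 1.0 4.0
   vertex 1.0 4.0 2.0
  endloop
 endfacet
 facet normal -0.660 -0.545 -0.517
  outer loop
   vertex 3.0 2.5 0.5
   vertex 3.5 0.0 2.5
   vertex 1.5 1.0 4.0
  endloop
 endfacet
 facet normal 0.988 0.110 -0.110
  outer loop
   vertex 3.0 2.5 0.5
   vertex 3.5 2.0 4.5
   vertex 3.5 0.0 2.5
  endloop
 endfacet
 facet normal 0.922 0.382 -0.067
  outer loop
   vertex 3.0 2.5 0.5
   vertex 2.0 5.0 1.0
   vertex 3.5 2.0 4.5
  endloop
 endfacet
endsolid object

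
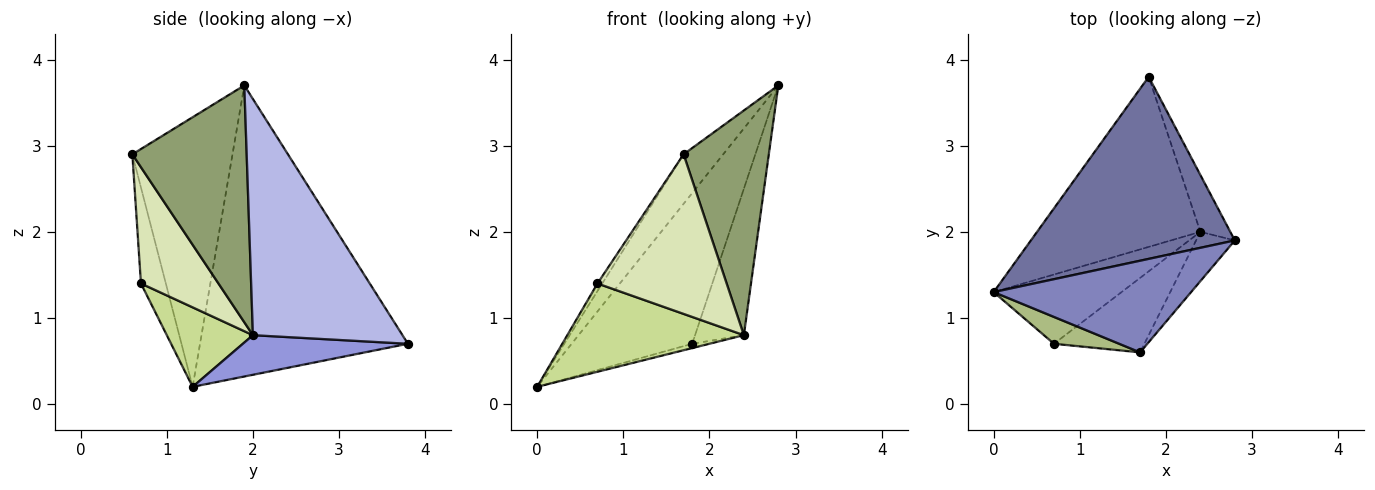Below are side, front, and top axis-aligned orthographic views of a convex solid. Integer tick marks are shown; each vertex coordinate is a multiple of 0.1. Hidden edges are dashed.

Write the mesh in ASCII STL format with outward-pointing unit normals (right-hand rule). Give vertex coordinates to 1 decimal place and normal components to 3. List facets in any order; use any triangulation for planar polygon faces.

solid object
 facet normal -0.740 0.429 0.518
  outer loop
   vertex 1.8 3.8 0.7
   vertex 0.0 1.3 0.2
   vertex 2.8 1.9 3.7
  endloop
 endfacet
 facet normal -0.769 0.304 0.563
  outer loop
   vertex 1.7 0.6 2.9
   vertex 2.8 1.9 3.7
   vertex 0.0 1.3 0.2
  endloop
 endfacet
 facet normal 0.236 0.025 -0.972
  outer loop
   vertex 2.4 2.0 0.8
   vertex 0.0 1.3 0.2
   vertex 1.8 3.8 0.7
  endloop
 endfacet
 facet normal 0.944 0.308 -0.120
  outer loop
   vertex 2.4 2.0 0.8
   vertex 1.8 3.8 0.7
   vertex 2.8 1.9 3.7
  endloop
 endfacet
 facet normal 0.795 -0.593 -0.130
  outer loop
   vertex 2.4 2.0 0.8
   vertex 2.8 1.9 3.7
   vertex 1.7 0.6 2.9
  endloop
 endfacet
 facet normal -0.817 0.157 0.555
  outer loop
   vertex 0.7 0.7 1.4
   vertex 1.7 0.6 2.9
   vertex 0.0 1.3 0.2
  endloop
 endfacet
 facet normal 0.358 -0.735 -0.576
  outer loop
   vertex 0.7 0.7 1.4
   vertex 0.0 1.3 0.2
   vertex 2.4 2.0 0.8
  endloop
 endfacet
 facet normal 0.478 -0.796 -0.372
  outer loop
   vertex 0.7 0.7 1.4
   vertex 2.4 2.0 0.8
   vertex 1.7 0.6 2.9
  endloop
 endfacet
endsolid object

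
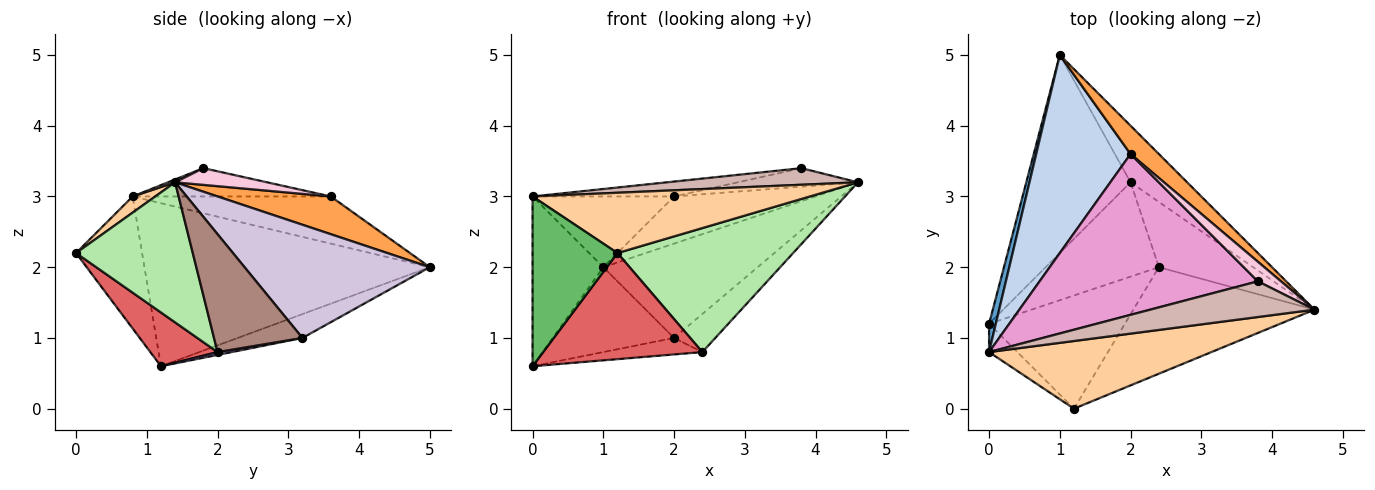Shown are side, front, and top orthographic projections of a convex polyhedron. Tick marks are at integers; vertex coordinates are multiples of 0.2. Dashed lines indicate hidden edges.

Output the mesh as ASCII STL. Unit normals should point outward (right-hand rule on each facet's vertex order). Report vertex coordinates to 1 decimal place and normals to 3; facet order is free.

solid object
 facet normal -0.970 0.240 0.040
  outer loop
   vertex 0.0 1.2 0.6
   vertex 0.0 0.8 3.0
   vertex 1.0 5.0 2.0
  endloop
 endfacet
 facet normal -0.426 0.304 0.852
  outer loop
   vertex 2.0 3.6 3.0
   vertex 1.0 5.0 2.0
   vertex 0.0 0.8 3.0
  endloop
 endfacet
 facet normal 0.566 0.707 0.424
  outer loop
   vertex 2.0 3.6 3.0
   vertex 4.6 1.4 3.2
   vertex 1.0 5.0 2.0
  endloop
 endfacet
 facet normal 0.054 -0.664 0.746
  outer loop
   vertex 1.2 0.0 2.2
   vertex 4.6 1.4 3.2
   vertex 0.0 0.8 3.0
  endloop
 endfacet
 facet normal -0.609 -0.783 -0.130
  outer loop
   vertex 1.2 0.0 2.2
   vertex 0.0 0.8 3.0
   vertex 0.0 1.2 0.6
  endloop
 endfacet
 facet normal 0.450 -0.677 -0.582
  outer loop
   vertex 1.2 0.0 2.2
   vertex 2.4 2.0 0.8
   vertex 4.6 1.4 3.2
  endloop
 endfacet
 facet normal 0.277 -0.657 -0.701
  outer loop
   vertex 1.2 0.0 2.2
   vertex 0.0 1.2 0.6
   vertex 2.4 2.0 0.8
  endloop
 endfacet
 facet normal -0.206 0.386 -0.900
  outer loop
   vertex 2.0 3.2 1.0
   vertex 0.0 1.2 0.6
   vertex 1.0 5.0 2.0
  endloop
 endfacet
 facet normal 0.025 0.172 -0.985
  outer loop
   vertex 2.0 3.2 1.0
   vertex 2.4 2.0 0.8
   vertex 0.0 1.2 0.6
  endloop
 endfacet
 facet normal 0.717 0.598 -0.359
  outer loop
   vertex 2.0 3.2 1.0
   vertex 1.0 5.0 2.0
   vertex 4.6 1.4 3.2
  endloop
 endfacet
 facet normal 0.734 0.342 -0.587
  outer loop
   vertex 2.0 3.2 1.0
   vertex 4.6 1.4 3.2
   vertex 2.4 2.0 0.8
  endloop
 endfacet
 facet normal 0.016 -0.422 0.906
  outer loop
   vertex 3.8 1.8 3.4
   vertex 0.0 0.8 3.0
   vertex 4.6 1.4 3.2
  endloop
 endfacet
 facet normal -0.128 0.091 0.988
  outer loop
   vertex 3.8 1.8 3.4
   vertex 2.0 3.6 3.0
   vertex 0.0 0.8 3.0
  endloop
 endfacet
 facet normal 0.465 0.608 0.644
  outer loop
   vertex 3.8 1.8 3.4
   vertex 4.6 1.4 3.2
   vertex 2.0 3.6 3.0
  endloop
 endfacet
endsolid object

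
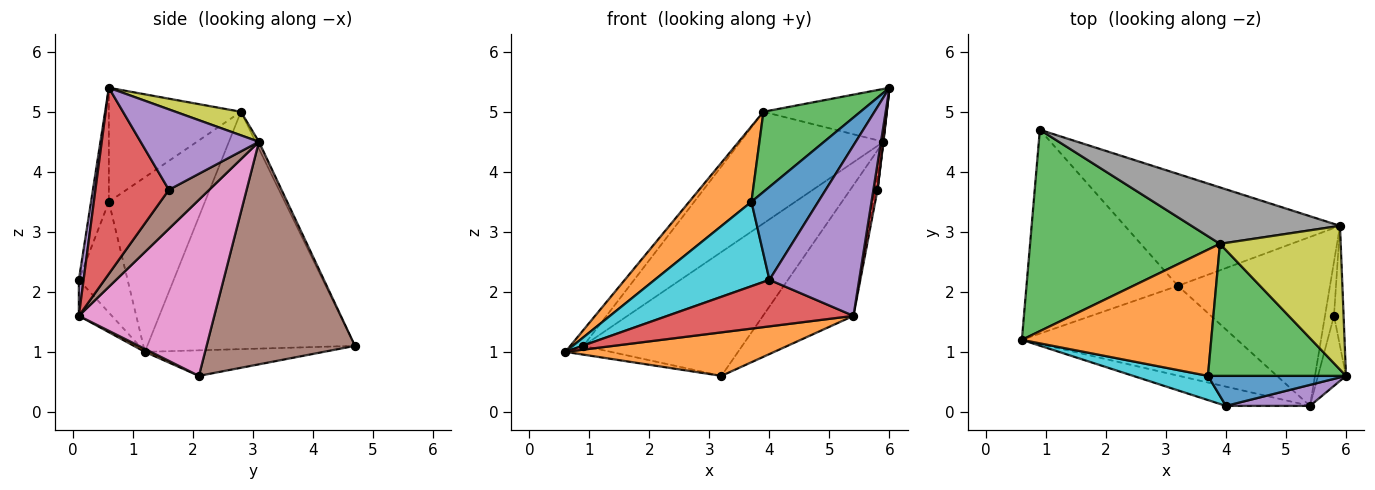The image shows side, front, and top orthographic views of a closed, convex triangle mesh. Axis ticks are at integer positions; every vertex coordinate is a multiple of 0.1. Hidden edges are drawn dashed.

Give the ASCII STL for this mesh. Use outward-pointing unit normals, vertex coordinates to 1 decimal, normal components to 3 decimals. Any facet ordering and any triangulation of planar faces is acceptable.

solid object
 facet normal -0.166 0.042 -0.985
  outer loop
   vertex 3.2 2.1 0.6
   vertex 0.6 1.2 1.0
   vertex 0.9 4.7 1.1
  endloop
 endfacet
 facet normal 0.013 -0.436 -0.900
  outer loop
   vertex 5.4 0.1 1.6
   vertex 0.6 1.2 1.0
   vertex 3.2 2.1 0.6
  endloop
 endfacet
 facet normal -0.780 0.049 0.624
  outer loop
   vertex 3.9 2.8 5.0
   vertex 0.9 4.7 1.1
   vertex 0.6 1.2 1.0
  endloop
 endfacet
 facet normal -0.162 -0.912 -0.377
  outer loop
   vertex 4.0 0.1 2.2
   vertex 0.6 1.2 1.0
   vertex 5.4 0.1 1.6
  endloop
 endfacet
 facet normal 0.052 -0.991 0.122
  outer loop
   vertex 4.0 0.1 2.2
   vertex 5.4 0.1 1.6
   vertex 6.0 0.6 5.4
  endloop
 endfacet
 facet normal 0.570 0.610 -0.551
  outer loop
   vertex 5.9 3.1 4.5
   vertex 3.2 2.1 0.6
   vertex 0.9 4.7 1.1
  endloop
 endfacet
 facet normal 0.675 0.451 -0.583
  outer loop
   vertex 5.9 3.1 4.5
   vertex 5.4 0.1 1.6
   vertex 3.2 2.1 0.6
  endloop
 endfacet
 facet normal -0.021 0.892 0.451
  outer loop
   vertex 5.9 3.1 4.5
   vertex 0.9 4.7 1.1
   vertex 3.9 2.8 5.0
  endloop
 endfacet
 facet normal 0.180 0.340 0.923
  outer loop
   vertex 5.9 3.1 4.5
   vertex 3.9 2.8 5.0
   vertex 6.0 0.6 5.4
  endloop
 endfacet
 facet normal -0.378 -0.890 0.255
  outer loop
   vertex 3.7 0.6 3.5
   vertex 0.6 1.2 1.0
   vertex 4.0 0.1 2.2
  endloop
 endfacet
 facet normal -0.246 -0.922 0.298
  outer loop
   vertex 3.7 0.6 3.5
   vertex 4.0 0.1 2.2
   vertex 6.0 0.6 5.4
  endloop
 endfacet
 facet normal -0.621 -0.402 0.673
  outer loop
   vertex 3.7 0.6 3.5
   vertex 3.9 2.8 5.0
   vertex 0.6 1.2 1.0
  endloop
 endfacet
 facet normal -0.577 -0.424 0.698
  outer loop
   vertex 3.7 0.6 3.5
   vertex 6.0 0.6 5.4
   vertex 3.9 2.8 5.0
  endloop
 endfacet
 facet normal 0.987 -0.055 -0.149
  outer loop
   vertex 5.8 1.6 3.7
   vertex 6.0 0.6 5.4
   vertex 5.4 0.1 1.6
  endloop
 endfacet
 facet normal 0.993 -0.003 -0.119
  outer loop
   vertex 5.8 1.6 3.7
   vertex 5.9 3.1 4.5
   vertex 6.0 0.6 5.4
  endloop
 endfacet
 facet normal 0.973 0.055 -0.225
  outer loop
   vertex 5.8 1.6 3.7
   vertex 5.4 0.1 1.6
   vertex 5.9 3.1 4.5
  endloop
 endfacet
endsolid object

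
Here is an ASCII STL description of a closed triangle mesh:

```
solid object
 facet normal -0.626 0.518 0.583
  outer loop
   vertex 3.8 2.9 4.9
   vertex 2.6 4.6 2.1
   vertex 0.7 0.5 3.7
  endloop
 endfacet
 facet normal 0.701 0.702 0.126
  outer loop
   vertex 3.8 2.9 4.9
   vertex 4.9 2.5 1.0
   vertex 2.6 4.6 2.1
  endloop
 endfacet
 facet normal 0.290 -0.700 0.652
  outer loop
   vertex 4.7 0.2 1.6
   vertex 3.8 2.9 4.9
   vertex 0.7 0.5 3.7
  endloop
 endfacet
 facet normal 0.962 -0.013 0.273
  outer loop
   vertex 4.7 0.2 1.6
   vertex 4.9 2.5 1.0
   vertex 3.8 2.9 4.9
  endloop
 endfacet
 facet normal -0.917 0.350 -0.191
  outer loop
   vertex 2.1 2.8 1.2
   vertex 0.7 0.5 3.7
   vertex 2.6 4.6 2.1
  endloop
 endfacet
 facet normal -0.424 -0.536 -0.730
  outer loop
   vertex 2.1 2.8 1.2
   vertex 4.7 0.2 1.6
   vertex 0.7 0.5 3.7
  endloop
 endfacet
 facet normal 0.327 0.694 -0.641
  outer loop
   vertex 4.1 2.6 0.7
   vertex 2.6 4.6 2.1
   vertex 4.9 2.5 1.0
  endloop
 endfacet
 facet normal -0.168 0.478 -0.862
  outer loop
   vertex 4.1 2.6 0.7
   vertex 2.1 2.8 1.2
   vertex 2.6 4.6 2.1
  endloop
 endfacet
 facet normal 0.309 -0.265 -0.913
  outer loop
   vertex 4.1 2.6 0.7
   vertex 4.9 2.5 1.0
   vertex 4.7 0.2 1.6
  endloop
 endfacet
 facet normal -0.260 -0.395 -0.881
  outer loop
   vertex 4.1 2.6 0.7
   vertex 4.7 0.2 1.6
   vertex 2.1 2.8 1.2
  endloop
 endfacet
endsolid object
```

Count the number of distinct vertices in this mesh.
7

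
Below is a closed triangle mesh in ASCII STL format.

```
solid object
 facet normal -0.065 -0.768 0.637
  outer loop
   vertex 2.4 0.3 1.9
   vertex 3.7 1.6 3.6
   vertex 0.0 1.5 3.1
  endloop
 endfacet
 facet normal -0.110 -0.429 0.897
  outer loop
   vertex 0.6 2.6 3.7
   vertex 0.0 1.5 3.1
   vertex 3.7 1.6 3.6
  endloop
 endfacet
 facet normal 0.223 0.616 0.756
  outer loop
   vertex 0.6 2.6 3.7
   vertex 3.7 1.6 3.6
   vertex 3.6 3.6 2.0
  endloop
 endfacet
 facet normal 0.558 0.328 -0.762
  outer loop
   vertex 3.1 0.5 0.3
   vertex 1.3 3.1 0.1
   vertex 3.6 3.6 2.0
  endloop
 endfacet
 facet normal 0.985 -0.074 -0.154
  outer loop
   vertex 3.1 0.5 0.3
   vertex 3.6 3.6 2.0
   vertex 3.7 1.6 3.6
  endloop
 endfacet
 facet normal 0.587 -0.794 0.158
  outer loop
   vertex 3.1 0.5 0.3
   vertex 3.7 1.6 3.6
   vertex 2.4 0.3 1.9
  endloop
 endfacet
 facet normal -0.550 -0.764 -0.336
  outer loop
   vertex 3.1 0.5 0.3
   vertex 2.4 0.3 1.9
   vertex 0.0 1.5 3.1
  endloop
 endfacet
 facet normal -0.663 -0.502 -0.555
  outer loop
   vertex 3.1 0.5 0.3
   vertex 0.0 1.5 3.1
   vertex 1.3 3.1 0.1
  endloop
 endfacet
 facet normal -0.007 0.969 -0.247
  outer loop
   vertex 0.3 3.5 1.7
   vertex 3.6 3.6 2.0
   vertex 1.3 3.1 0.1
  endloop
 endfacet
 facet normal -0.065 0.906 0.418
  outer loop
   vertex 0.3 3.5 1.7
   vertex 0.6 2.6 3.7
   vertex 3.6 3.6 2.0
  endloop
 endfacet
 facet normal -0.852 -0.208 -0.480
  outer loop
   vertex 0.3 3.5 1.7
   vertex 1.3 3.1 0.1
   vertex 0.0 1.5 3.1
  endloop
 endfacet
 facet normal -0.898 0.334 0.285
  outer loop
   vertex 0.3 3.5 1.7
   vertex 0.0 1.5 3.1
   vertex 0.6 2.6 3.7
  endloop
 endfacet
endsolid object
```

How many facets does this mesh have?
12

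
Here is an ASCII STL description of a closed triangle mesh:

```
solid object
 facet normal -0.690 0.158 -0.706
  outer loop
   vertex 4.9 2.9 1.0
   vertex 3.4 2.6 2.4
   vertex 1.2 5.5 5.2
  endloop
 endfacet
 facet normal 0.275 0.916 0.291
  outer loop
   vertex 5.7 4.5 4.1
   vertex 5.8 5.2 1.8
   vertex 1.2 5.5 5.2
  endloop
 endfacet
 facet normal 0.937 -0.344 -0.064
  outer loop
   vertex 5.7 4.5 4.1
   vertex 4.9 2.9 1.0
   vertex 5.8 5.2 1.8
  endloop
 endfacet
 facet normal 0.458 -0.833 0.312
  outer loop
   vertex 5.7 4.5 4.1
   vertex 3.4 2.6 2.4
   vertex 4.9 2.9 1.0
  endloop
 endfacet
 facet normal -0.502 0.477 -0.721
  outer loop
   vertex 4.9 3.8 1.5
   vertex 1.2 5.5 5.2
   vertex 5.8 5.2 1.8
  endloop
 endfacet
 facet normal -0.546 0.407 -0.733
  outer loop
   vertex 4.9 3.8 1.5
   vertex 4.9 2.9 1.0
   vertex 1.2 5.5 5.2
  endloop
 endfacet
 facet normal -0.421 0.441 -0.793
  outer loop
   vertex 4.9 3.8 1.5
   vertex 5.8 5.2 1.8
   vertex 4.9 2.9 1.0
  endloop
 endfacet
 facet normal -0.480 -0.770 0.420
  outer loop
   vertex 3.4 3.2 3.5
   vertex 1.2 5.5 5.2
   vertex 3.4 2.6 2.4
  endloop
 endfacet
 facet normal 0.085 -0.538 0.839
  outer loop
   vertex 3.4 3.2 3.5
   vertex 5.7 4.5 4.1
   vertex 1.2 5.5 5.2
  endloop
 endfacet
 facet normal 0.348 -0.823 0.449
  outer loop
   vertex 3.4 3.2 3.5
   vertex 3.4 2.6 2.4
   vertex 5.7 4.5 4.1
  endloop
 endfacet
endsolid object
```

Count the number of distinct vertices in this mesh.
7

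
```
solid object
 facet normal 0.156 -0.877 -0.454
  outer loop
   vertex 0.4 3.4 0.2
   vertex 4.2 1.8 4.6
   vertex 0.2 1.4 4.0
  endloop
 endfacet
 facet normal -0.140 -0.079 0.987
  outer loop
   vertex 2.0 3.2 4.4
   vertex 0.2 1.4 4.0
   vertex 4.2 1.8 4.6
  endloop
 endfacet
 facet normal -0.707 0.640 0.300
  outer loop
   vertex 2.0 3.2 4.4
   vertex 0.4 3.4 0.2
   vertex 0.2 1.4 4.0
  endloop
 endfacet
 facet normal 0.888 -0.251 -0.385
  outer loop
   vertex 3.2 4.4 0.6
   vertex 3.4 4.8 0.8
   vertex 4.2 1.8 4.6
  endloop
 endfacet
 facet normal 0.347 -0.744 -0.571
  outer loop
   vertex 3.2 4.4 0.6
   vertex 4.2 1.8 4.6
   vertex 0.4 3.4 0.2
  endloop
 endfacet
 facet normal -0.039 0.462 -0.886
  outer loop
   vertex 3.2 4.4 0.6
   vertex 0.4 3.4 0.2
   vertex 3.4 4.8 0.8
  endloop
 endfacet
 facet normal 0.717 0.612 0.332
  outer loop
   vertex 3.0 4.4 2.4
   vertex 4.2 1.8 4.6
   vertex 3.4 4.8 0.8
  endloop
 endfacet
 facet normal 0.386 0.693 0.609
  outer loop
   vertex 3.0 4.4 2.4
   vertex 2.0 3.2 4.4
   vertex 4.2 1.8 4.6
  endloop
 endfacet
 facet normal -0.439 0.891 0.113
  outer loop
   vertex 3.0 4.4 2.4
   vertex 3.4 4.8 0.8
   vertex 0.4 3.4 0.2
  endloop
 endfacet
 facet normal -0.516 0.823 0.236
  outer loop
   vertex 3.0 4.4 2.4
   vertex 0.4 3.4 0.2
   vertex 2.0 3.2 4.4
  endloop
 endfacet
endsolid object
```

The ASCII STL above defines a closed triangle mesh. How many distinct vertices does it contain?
7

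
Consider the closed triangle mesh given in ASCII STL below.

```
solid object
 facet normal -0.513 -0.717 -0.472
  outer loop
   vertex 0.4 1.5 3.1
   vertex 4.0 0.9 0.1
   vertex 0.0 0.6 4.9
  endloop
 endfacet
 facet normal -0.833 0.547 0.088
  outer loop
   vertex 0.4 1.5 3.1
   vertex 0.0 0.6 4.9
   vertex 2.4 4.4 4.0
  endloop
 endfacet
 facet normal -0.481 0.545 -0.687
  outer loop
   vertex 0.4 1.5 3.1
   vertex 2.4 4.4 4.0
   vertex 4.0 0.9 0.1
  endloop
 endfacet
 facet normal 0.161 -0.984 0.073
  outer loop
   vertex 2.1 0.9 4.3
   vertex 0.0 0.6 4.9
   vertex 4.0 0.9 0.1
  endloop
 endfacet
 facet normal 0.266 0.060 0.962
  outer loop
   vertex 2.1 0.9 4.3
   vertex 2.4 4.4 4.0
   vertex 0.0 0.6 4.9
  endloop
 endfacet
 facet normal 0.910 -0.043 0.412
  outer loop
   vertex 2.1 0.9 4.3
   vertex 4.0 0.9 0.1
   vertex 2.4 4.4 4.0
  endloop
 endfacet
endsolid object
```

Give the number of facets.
6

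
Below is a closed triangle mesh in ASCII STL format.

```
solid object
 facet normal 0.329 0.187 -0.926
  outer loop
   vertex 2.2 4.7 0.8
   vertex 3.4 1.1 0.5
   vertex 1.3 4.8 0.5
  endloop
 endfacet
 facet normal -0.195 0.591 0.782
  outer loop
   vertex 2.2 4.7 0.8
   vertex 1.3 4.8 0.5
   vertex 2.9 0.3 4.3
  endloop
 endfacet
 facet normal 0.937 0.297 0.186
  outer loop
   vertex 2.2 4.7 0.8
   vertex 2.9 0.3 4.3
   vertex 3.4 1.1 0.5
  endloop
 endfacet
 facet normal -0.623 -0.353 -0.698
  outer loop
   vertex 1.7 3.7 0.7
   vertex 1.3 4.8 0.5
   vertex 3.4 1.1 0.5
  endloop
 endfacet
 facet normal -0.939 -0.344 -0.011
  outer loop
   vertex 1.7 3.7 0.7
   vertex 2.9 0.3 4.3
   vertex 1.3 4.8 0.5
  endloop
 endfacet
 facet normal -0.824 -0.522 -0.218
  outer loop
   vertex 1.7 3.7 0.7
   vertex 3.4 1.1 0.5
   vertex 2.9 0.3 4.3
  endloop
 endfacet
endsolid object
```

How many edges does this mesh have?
9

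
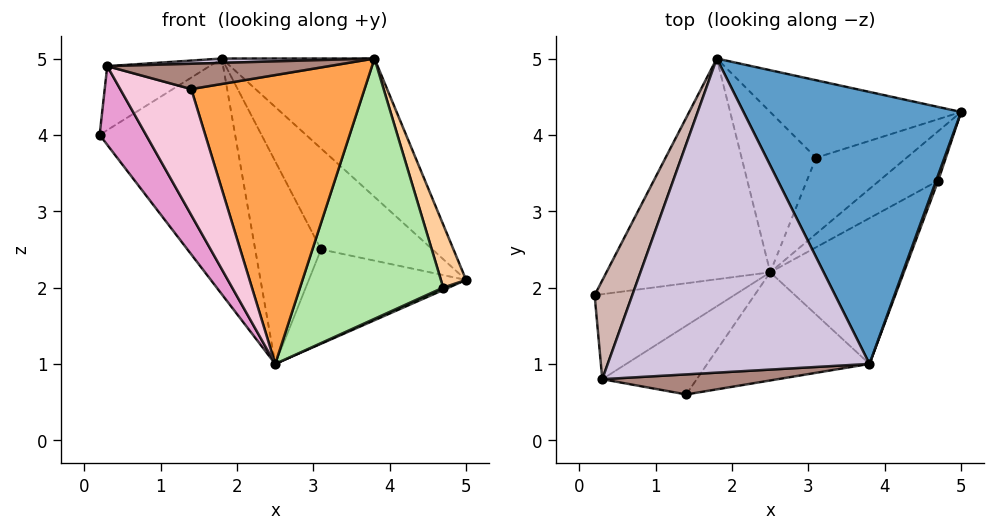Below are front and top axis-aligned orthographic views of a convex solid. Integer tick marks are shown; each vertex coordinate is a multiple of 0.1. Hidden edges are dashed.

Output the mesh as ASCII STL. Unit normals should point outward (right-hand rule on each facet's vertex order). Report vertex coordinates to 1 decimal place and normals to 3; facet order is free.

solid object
 facet normal 0.672 0.336 0.660
  outer loop
   vertex 1.8 5.0 5.0
   vertex 3.8 1.0 5.0
   vertex 5.0 4.3 2.1
  endloop
 endfacet
 facet normal -0.702 0.519 -0.487
  outer loop
   vertex 2.5 2.2 1.0
   vertex 0.2 1.9 4.0
   vertex 1.8 5.0 5.0
  endloop
 endfacet
 facet normal 0.210 -0.916 -0.343
  outer loop
   vertex 1.4 0.6 4.6
   vertex 2.5 2.2 1.0
   vertex 3.8 1.0 5.0
  endloop
 endfacet
 facet normal 0.947 -0.319 0.029
  outer loop
   vertex 4.7 3.4 2.0
   vertex 5.0 4.3 2.1
   vertex 3.8 1.0 5.0
  endloop
 endfacet
 facet normal 0.433 -0.044 -0.900
  outer loop
   vertex 4.7 3.4 2.0
   vertex 2.5 2.2 1.0
   vertex 5.0 4.3 2.1
  endloop
 endfacet
 facet normal 0.572 -0.715 -0.401
  outer loop
   vertex 4.7 3.4 2.0
   vertex 3.8 1.0 5.0
   vertex 2.5 2.2 1.0
  endloop
 endfacet
 facet normal -0.354 0.742 -0.570
  outer loop
   vertex 3.1 3.7 2.5
   vertex 1.8 5.0 5.0
   vertex 5.0 4.3 2.1
  endloop
 endfacet
 facet normal -0.354 0.728 -0.587
  outer loop
   vertex 3.1 3.7 2.5
   vertex 5.0 4.3 2.1
   vertex 2.5 2.2 1.0
  endloop
 endfacet
 facet normal -0.379 0.726 -0.574
  outer loop
   vertex 3.1 3.7 2.5
   vertex 2.5 2.2 1.0
   vertex 1.8 5.0 5.0
  endloop
 endfacet
 facet normal -0.028 -0.014 1.000
  outer loop
   vertex 0.3 0.8 4.9
   vertex 3.8 1.0 5.0
   vertex 1.8 5.0 5.0
  endloop
 endfacet
 facet normal 0.027 -0.783 0.621
  outer loop
   vertex 0.3 0.8 4.9
   vertex 1.4 0.6 4.6
   vertex 3.8 1.0 5.0
  endloop
 endfacet
 facet normal -0.845 0.291 0.449
  outer loop
   vertex 0.3 0.8 4.9
   vertex 1.8 5.0 5.0
   vertex 0.2 1.9 4.0
  endloop
 endfacet
 facet normal -0.656 -0.513 -0.554
  outer loop
   vertex 0.3 0.8 4.9
   vertex 0.2 1.9 4.0
   vertex 2.5 2.2 1.0
  endloop
 endfacet
 facet normal -0.279 -0.843 -0.460
  outer loop
   vertex 0.3 0.8 4.9
   vertex 2.5 2.2 1.0
   vertex 1.4 0.6 4.6
  endloop
 endfacet
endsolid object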